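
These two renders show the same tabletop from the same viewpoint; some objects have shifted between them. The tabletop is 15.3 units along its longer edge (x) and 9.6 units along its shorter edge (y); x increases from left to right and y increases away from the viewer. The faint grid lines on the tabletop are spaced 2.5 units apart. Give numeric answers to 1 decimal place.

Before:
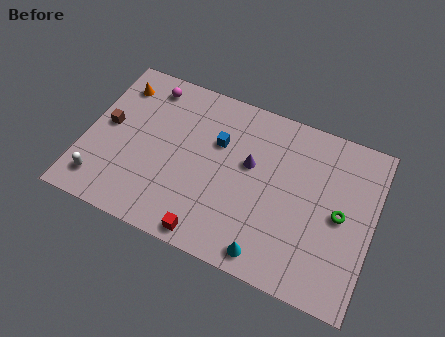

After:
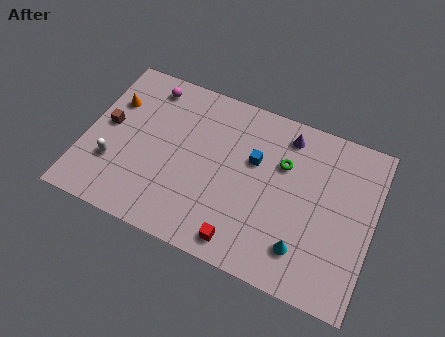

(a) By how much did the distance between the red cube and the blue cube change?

-0.6

They were about 5.4 units apart before and 4.8 after — 0.6 units closer together.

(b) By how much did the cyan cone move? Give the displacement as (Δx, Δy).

(1.7, 1.0)

From the two frames, the cyan cone sits at roughly (10.2, 1.1) before and (11.9, 2.1) after.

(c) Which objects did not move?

the magenta sphere and the brown cube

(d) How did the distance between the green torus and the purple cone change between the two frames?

-3.3

The distance was about 5.0 in the first image and 1.7 in the second, so they moved 3.3 units closer together.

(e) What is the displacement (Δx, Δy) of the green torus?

(-3.2, 1.7)

The green torus started near (13.6, 4.7) and ended near (10.4, 6.4).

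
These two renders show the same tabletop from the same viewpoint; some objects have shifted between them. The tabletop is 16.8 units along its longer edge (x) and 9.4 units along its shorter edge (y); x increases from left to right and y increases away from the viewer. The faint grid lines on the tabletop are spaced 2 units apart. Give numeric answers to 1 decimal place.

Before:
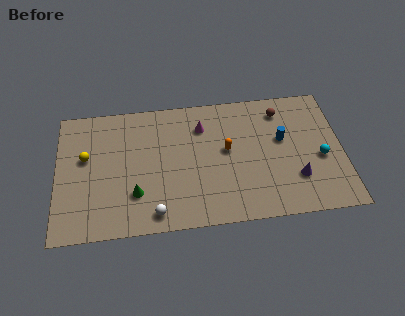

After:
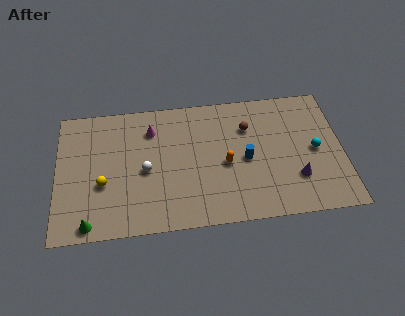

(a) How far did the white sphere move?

3.1

The white sphere was near (5.7, 1.2) before and (5.2, 4.3) after, so it travelled √(0.5² + 3.1²) ≈ 3.1 units.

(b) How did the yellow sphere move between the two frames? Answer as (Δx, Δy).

(1.0, -2.0)

The yellow sphere was at about (1.7, 5.6) and moved to about (2.7, 3.6).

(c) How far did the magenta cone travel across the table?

3.0

From (8.6, 7.1) to (5.6, 7.2), the magenta cone covered √(3.0² + 0.1²) ≈ 3.0 units.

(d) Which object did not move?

the purple cone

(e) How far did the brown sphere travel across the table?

2.2

The brown sphere was near (13.3, 7.7) before and (11.3, 6.7) after, so it travelled √(2.0² + 1.0²) ≈ 2.2 units.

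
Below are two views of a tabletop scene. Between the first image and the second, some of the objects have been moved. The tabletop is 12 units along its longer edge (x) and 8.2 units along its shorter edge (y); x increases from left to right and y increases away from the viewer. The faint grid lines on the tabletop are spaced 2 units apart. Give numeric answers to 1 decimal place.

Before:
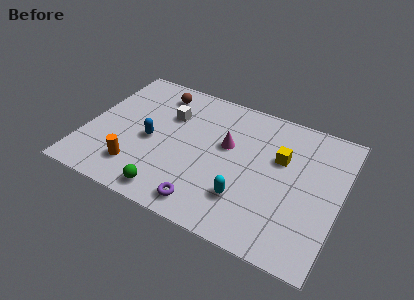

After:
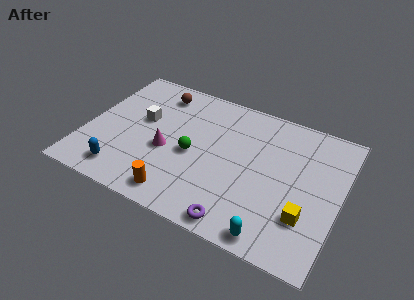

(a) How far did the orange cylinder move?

2.2

The orange cylinder was near (2.7, 1.8) before and (4.8, 1.1) after, so it travelled √(2.1² + 0.7²) ≈ 2.2 units.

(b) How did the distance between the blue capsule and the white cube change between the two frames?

+1.5

Before: roughly 2.0 units apart; after: 3.5. That's 1.5 units further apart.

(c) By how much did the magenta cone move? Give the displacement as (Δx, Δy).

(-2.7, -1.5)

The magenta cone started near (6.6, 4.9) and ended near (3.9, 3.4).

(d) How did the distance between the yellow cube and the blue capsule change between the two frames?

+2.4

Before: roughly 6.2 units apart; after: 8.6. That's 2.4 units further apart.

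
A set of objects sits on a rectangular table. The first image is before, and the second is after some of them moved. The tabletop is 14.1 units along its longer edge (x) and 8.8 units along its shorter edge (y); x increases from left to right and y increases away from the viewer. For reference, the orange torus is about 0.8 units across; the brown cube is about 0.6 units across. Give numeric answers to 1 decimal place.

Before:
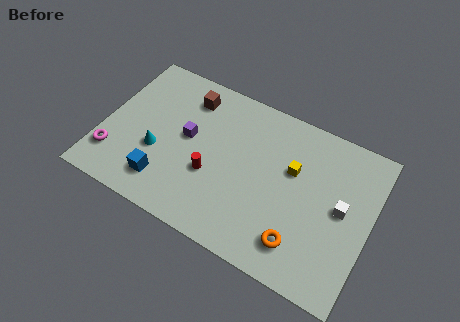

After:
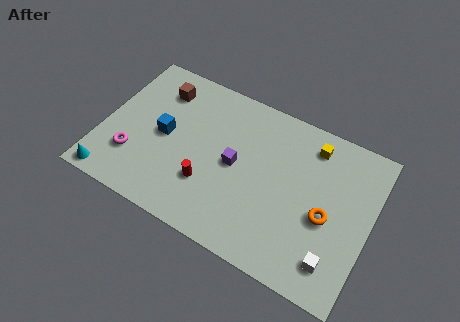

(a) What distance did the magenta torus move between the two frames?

1.1

The magenta torus was near (0.8, 2.1) before and (1.8, 2.5) after, so it travelled √(1.0² + 0.4²) ≈ 1.1 units.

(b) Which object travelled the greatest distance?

the cyan cone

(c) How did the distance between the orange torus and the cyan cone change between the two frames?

+3.5

Before: roughly 7.9 units apart; after: 11.4. That's 3.5 units further apart.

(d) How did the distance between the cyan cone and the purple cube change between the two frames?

+5.0

The distance was about 2.1 in the first image and 7.1 in the second, so they moved 5.0 units further apart.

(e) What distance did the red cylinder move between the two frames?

0.6

The red cylinder moved from about (5.9, 3.3) to (5.8, 2.7), a distance of √(0.1² + 0.6²) ≈ 0.6.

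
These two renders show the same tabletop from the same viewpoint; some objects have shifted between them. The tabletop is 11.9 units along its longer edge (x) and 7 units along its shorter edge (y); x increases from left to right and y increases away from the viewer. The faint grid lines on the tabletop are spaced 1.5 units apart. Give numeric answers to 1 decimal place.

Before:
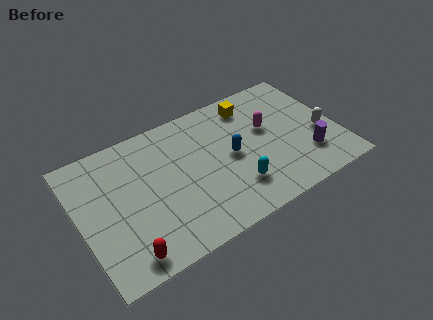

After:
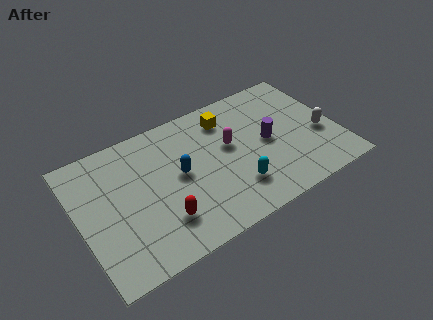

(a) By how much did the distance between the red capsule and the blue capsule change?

-3.7

Before: roughly 5.9 units apart; after: 2.2. That's 3.7 units closer together.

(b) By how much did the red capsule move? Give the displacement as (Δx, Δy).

(1.8, 0.9)

The red capsule was at about (1.7, 0.9) and moved to about (3.5, 1.8).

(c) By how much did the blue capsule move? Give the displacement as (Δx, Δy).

(-2.4, 0.2)

The blue capsule started near (7.0, 3.5) and ended near (4.6, 3.7).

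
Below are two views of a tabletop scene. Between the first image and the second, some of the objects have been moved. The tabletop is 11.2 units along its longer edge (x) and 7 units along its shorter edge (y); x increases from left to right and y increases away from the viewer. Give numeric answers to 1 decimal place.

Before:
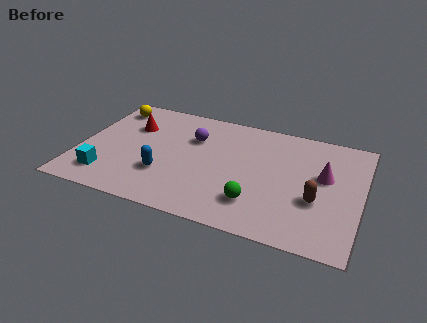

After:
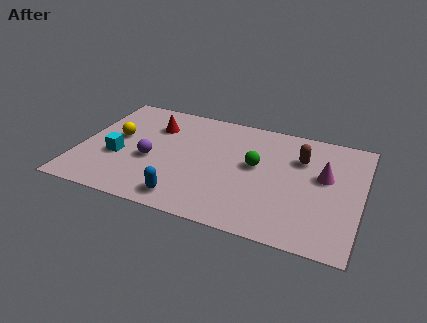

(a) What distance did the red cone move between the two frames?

0.9

The red cone was near (1.9, 4.8) before and (2.8, 5.1) after, so it travelled √(0.9² + 0.3²) ≈ 0.9 units.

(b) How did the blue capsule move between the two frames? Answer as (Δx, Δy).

(1.0, -1.2)

From the two frames, the blue capsule sits at roughly (3.5, 2.2) before and (4.5, 1.0) after.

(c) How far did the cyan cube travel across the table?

1.3

The cyan cube moved from about (1.3, 1.4) to (1.6, 2.7), a distance of √(0.3² + 1.3²) ≈ 1.3.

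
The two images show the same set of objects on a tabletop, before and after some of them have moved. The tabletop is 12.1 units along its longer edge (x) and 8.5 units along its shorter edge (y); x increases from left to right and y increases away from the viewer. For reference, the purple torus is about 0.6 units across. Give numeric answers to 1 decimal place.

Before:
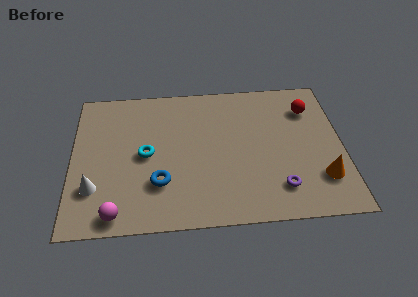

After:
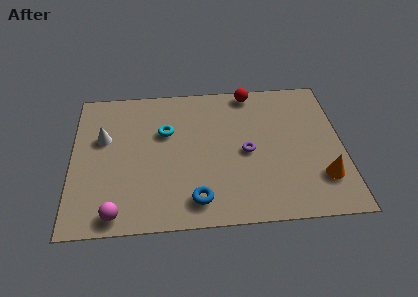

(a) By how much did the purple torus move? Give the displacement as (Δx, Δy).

(-1.4, 2.2)

The purple torus started near (9.2, 1.8) and ended near (7.8, 4.0).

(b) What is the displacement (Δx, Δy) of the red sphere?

(-2.6, 1.3)

The red sphere was at about (10.7, 6.4) and moved to about (8.1, 7.7).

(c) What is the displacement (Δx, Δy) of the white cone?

(0.4, 2.9)

The white cone started near (1.0, 2.4) and ended near (1.4, 5.3).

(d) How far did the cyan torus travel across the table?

1.6

The cyan torus was near (3.3, 4.2) before and (4.2, 5.5) after, so it travelled √(0.9² + 1.3²) ≈ 1.6 units.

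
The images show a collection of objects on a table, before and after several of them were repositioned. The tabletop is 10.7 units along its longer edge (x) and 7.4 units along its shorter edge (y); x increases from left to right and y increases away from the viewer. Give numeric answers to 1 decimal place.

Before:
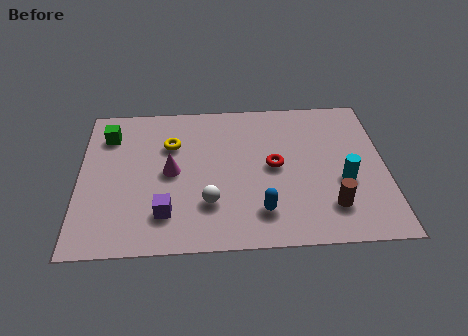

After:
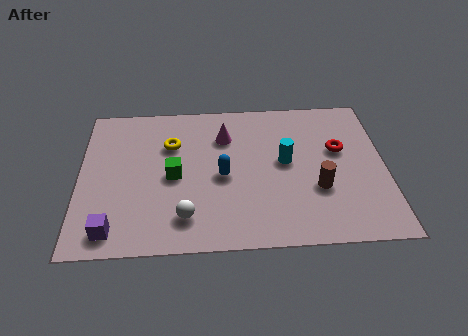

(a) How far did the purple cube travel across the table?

1.9

The purple cube moved from about (3.0, 1.7) to (1.2, 1.0), a distance of √(1.8² + 0.7²) ≈ 1.9.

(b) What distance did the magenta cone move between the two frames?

2.5

The magenta cone moved from about (3.2, 3.7) to (5.1, 5.4), a distance of √(1.9² + 1.7²) ≈ 2.5.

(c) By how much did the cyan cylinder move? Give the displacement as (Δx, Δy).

(-2.0, 1.1)

The cyan cylinder was at about (9.2, 2.9) and moved to about (7.2, 4.0).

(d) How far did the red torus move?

2.4

The red torus moved from about (6.8, 3.8) to (9.1, 4.5), a distance of √(2.3² + 0.7²) ≈ 2.4.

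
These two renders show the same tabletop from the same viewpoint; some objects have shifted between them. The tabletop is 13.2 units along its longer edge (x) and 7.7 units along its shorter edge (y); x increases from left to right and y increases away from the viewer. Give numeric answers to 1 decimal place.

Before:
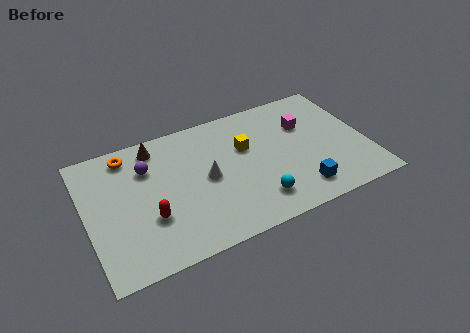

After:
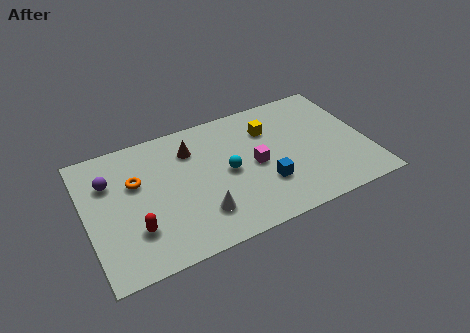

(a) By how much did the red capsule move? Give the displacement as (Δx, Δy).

(-0.7, -0.4)

The red capsule started near (2.8, 2.6) and ended near (2.1, 2.2).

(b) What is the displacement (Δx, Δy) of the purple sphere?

(-1.8, -0.1)

The purple sphere was at about (3.0, 5.5) and moved to about (1.2, 5.4).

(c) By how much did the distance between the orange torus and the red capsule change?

-1.3

The distance was about 4.0 in the first image and 2.7 in the second, so they moved 1.3 units closer together.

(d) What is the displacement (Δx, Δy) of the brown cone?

(1.6, -0.8)

The brown cone was at about (3.5, 6.6) and moved to about (5.1, 5.8).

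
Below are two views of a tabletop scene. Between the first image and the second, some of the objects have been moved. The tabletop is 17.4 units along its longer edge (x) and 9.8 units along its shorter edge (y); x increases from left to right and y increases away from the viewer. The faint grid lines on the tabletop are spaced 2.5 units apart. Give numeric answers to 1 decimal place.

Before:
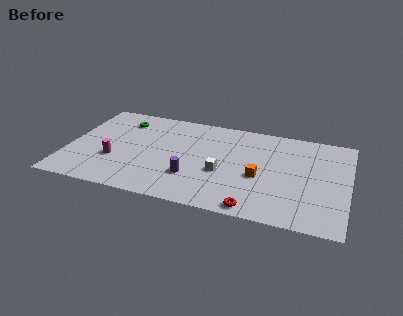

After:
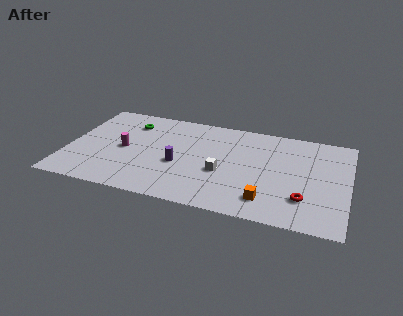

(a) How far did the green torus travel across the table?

0.5

The green torus moved from about (3.1, 7.8) to (3.6, 7.6), a distance of √(0.5² + 0.2²) ≈ 0.5.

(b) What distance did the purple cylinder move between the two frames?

1.4

From (7.9, 2.9) to (7.0, 4.0), the purple cylinder covered √(0.9² + 1.1²) ≈ 1.4 units.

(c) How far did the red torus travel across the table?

3.4

The red torus was near (11.9, 0.9) before and (14.8, 2.6) after, so it travelled √(2.9² + 1.7²) ≈ 3.4 units.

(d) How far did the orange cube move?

2.3

The orange cube moved from about (12.0, 4.1) to (12.6, 1.9), a distance of √(0.6² + 2.2²) ≈ 2.3.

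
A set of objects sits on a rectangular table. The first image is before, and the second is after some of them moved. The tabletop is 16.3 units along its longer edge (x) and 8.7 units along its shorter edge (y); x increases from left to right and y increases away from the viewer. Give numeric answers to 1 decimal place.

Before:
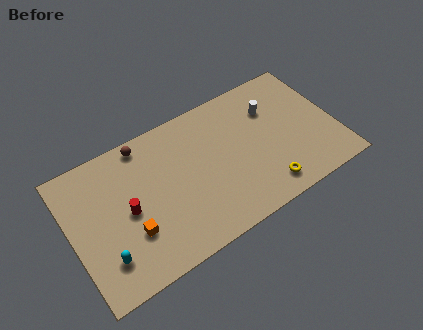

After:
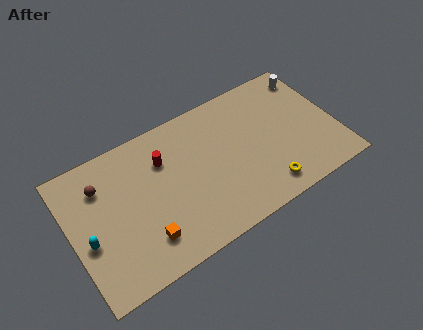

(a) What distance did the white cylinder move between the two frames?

2.9

The white cylinder was near (12.7, 6.2) before and (15.4, 7.3) after, so it travelled √(2.7² + 1.1²) ≈ 2.9 units.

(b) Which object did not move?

the yellow torus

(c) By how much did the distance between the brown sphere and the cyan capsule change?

-3.4

They were about 6.5 units apart before and 3.1 after — 3.4 units closer together.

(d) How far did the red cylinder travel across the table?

3.2

The red cylinder was near (3.4, 4.2) before and (5.9, 6.2) after, so it travelled √(2.5² + 2.0²) ≈ 3.2 units.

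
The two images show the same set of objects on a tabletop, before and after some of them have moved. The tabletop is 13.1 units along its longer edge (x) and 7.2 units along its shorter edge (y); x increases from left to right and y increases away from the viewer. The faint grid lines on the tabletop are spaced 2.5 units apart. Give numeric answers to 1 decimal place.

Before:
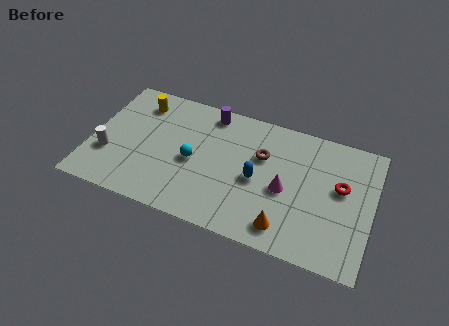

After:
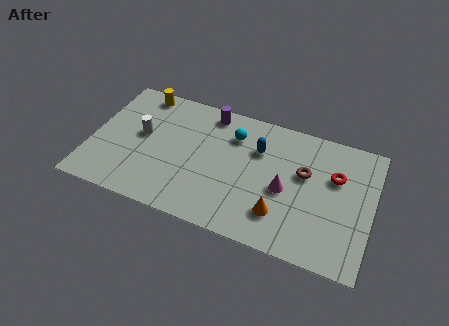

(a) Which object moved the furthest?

the cyan sphere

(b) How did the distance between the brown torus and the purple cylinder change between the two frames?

+1.9

The distance was about 3.1 in the first image and 5.0 in the second, so they moved 1.9 units further apart.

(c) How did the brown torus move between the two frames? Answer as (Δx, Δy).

(2.0, -0.3)

The brown torus started near (7.9, 4.7) and ended near (9.9, 4.4).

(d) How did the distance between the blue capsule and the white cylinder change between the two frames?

-1.5

Before: roughly 7.0 units apart; after: 5.5. That's 1.5 units closer together.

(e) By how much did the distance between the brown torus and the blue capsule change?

+0.9

They were about 1.4 units apart before and 2.3 after — 0.9 units further apart.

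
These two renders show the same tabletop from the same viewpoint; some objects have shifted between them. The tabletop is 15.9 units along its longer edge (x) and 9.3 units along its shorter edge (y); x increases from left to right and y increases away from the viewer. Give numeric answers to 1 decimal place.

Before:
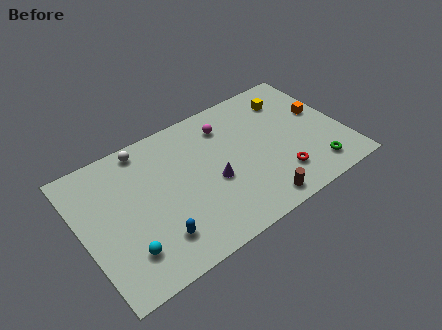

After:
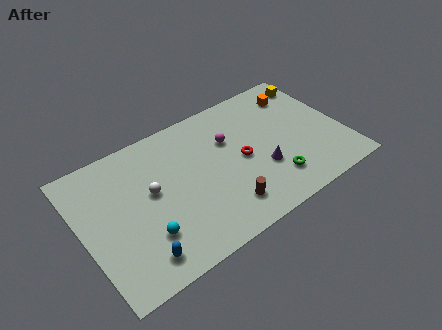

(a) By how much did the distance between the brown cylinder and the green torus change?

-0.6

The distance was about 3.7 in the first image and 3.1 in the second, so they moved 0.6 units closer together.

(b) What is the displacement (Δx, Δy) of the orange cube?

(-1.0, 2.0)

The orange cube started near (14.8, 5.4) and ended near (13.8, 7.4).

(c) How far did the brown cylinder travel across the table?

2.1

The brown cylinder moved from about (10.0, 1.1) to (8.1, 1.9), a distance of √(1.9² + 0.8²) ≈ 2.1.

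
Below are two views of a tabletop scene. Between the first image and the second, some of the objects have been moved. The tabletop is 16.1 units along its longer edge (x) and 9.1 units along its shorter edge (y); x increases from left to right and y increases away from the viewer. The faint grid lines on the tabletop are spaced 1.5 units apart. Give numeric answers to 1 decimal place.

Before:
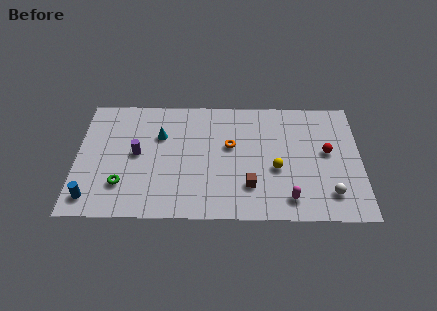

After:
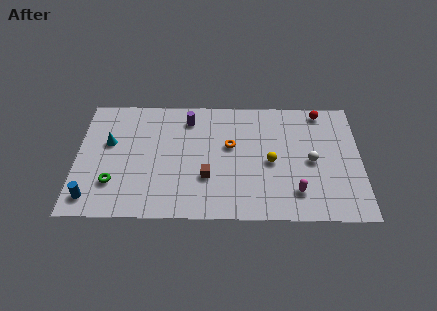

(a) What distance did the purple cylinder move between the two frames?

4.0

The purple cylinder was near (3.4, 4.7) before and (6.3, 7.4) after, so it travelled √(2.9² + 2.7²) ≈ 4.0 units.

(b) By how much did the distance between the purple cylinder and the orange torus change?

-2.2

Before: roughly 5.3 units apart; after: 3.1. That's 2.2 units closer together.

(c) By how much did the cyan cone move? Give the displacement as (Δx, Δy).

(-2.9, -0.6)

From the two frames, the cyan cone sits at roughly (4.7, 6.1) before and (1.8, 5.5) after.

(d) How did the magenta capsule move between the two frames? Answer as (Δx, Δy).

(0.4, 0.5)

From the two frames, the magenta capsule sits at roughly (12.0, 1.5) before and (12.4, 2.0) after.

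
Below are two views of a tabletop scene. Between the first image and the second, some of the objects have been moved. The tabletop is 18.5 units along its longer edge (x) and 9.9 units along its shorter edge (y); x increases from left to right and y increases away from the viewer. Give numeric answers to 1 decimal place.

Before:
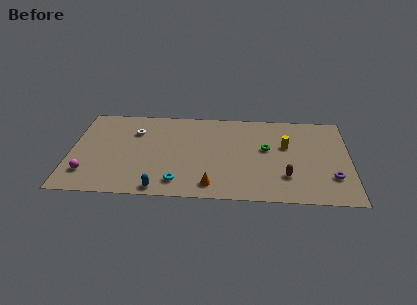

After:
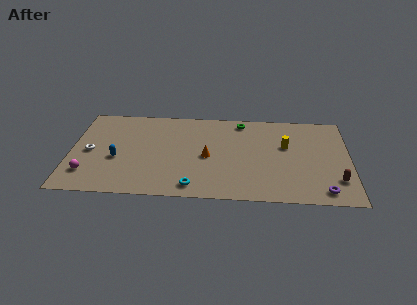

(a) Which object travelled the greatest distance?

the blue capsule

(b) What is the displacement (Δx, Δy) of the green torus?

(-1.7, 3.0)

From the two frames, the green torus sits at roughly (13.0, 5.7) before and (11.3, 8.7) after.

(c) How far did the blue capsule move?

4.2

The blue capsule moved from about (6.0, 0.9) to (3.1, 4.0), a distance of √(2.9² + 3.1²) ≈ 4.2.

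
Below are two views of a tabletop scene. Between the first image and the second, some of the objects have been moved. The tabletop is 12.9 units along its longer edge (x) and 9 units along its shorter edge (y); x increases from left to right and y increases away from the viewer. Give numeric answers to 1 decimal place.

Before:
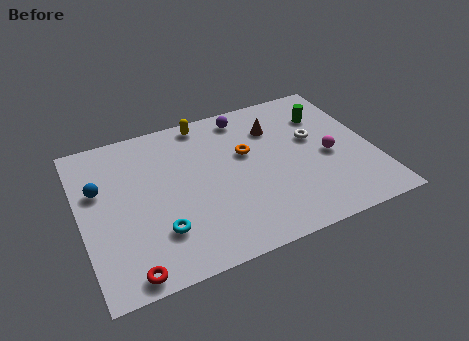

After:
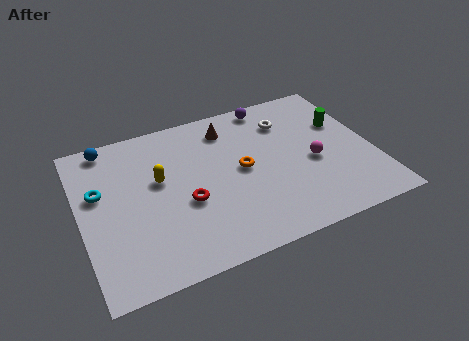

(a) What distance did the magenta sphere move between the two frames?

0.7

The magenta sphere moved from about (10.9, 4.0) to (10.2, 3.9), a distance of √(0.7² + 0.1²) ≈ 0.7.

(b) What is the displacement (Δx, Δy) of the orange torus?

(-0.3, -0.9)

The orange torus started near (7.4, 5.5) and ended near (7.1, 4.6).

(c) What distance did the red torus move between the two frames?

4.0

The red torus moved from about (1.7, 0.8) to (4.5, 3.6), a distance of √(2.8² + 2.8²) ≈ 4.0.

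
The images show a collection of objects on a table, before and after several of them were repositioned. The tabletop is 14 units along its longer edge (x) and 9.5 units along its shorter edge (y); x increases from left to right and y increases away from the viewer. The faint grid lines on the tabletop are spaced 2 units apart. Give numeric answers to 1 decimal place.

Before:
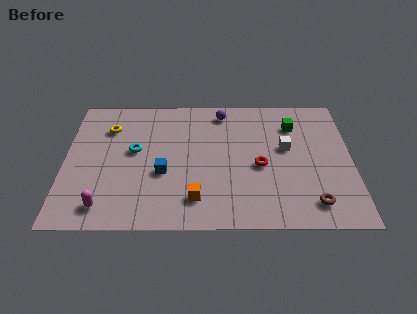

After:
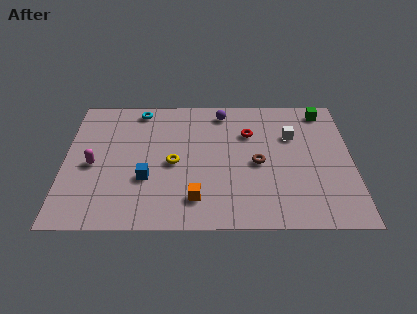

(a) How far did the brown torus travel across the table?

3.8

The brown torus moved from about (12.0, 1.6) to (9.4, 4.4), a distance of √(2.6² + 2.8²) ≈ 3.8.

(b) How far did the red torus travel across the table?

2.5

From (9.5, 4.2) to (9.0, 6.6), the red torus covered √(0.5² + 2.4²) ≈ 2.5 units.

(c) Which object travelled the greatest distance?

the yellow torus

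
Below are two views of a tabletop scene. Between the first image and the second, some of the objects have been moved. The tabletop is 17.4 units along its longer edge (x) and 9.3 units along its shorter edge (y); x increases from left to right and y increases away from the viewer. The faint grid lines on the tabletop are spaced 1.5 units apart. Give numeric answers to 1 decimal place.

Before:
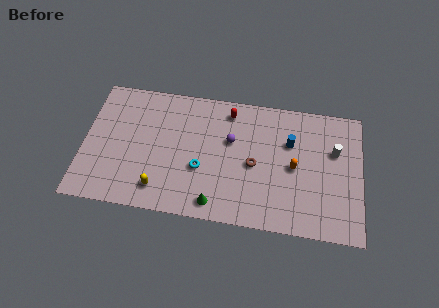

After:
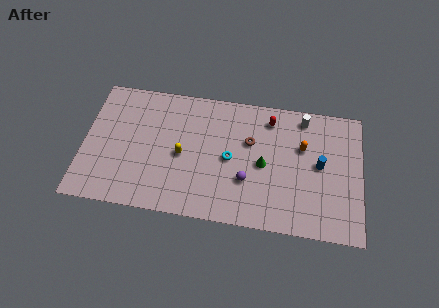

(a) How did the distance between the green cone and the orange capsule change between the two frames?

-2.9

The distance was about 5.8 in the first image and 2.9 in the second, so they moved 2.9 units closer together.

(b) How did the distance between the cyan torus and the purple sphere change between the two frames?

-1.1

Before: roughly 2.9 units apart; after: 1.8. That's 1.1 units closer together.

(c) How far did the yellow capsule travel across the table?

2.9

The yellow capsule was near (4.9, 1.7) before and (6.2, 4.3) after, so it travelled √(1.3² + 2.6²) ≈ 2.9 units.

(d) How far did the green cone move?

4.3

From (8.4, 1.2) to (11.3, 4.4), the green cone covered √(2.9² + 3.2²) ≈ 4.3 units.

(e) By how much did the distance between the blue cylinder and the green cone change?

-3.2

Before: roughly 6.7 units apart; after: 3.5. That's 3.2 units closer together.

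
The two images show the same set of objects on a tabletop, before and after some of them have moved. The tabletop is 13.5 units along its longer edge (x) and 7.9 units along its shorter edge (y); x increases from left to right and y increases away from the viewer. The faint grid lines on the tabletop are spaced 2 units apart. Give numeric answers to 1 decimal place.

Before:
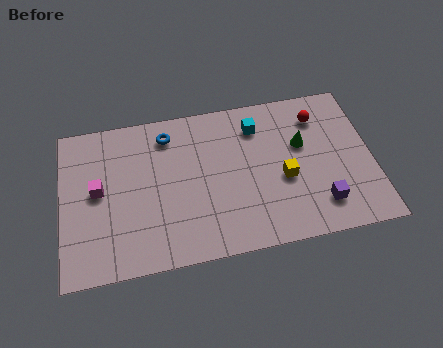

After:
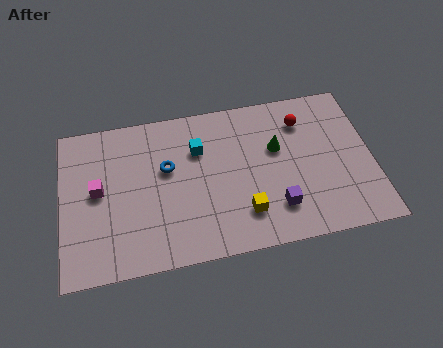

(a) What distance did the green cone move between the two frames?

1.1

The green cone was near (10.5, 4.9) before and (9.4, 4.9) after, so it travelled √(1.1² + 0.0²) ≈ 1.1 units.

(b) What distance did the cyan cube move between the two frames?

2.7

The cyan cube was near (8.6, 6.2) before and (6.0, 5.5) after, so it travelled √(2.6² + 0.7²) ≈ 2.7 units.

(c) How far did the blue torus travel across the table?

1.7

From (4.7, 6.5) to (4.6, 4.8), the blue torus covered √(0.1² + 1.7²) ≈ 1.7 units.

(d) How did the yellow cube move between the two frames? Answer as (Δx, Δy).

(-1.8, -1.4)

From the two frames, the yellow cube sits at roughly (9.6, 3.3) before and (7.8, 1.9) after.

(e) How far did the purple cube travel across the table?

1.9

The purple cube moved from about (11.1, 1.7) to (9.2, 1.9), a distance of √(1.9² + 0.2²) ≈ 1.9.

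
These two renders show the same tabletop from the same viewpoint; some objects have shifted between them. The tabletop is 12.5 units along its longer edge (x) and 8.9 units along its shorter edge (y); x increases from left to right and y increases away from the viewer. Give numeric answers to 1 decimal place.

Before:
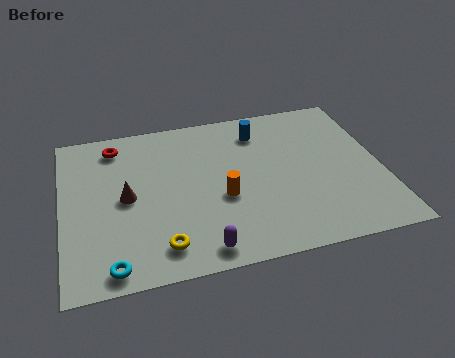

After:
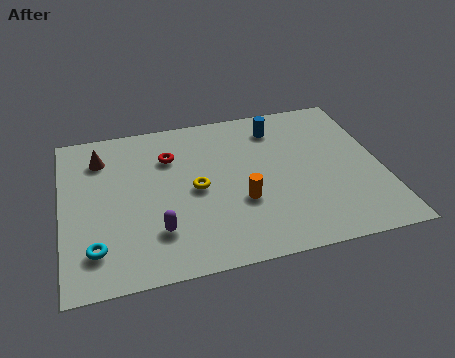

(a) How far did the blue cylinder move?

0.7

The blue cylinder moved from about (7.9, 7.1) to (8.6, 7.2), a distance of √(0.7² + 0.1²) ≈ 0.7.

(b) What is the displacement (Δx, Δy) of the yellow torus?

(1.5, 2.8)

From the two frames, the yellow torus sits at roughly (3.7, 1.5) before and (5.2, 4.3) after.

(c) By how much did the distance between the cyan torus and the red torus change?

-1.1

Before: roughly 6.6 units apart; after: 5.5. That's 1.1 units closer together.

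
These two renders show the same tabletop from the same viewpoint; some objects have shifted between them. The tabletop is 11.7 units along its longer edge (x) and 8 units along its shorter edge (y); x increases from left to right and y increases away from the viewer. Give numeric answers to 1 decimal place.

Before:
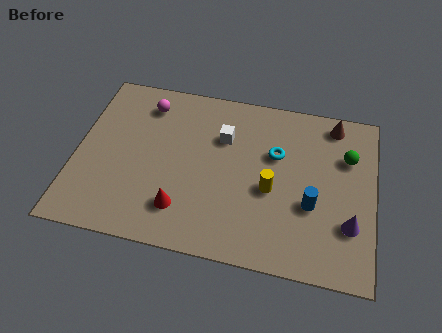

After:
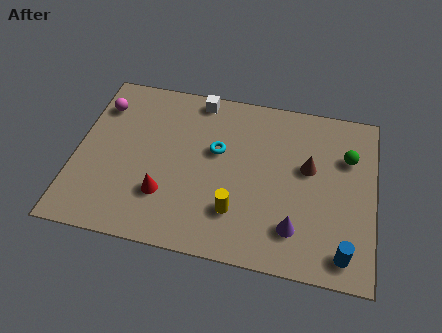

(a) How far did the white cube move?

2.0

From (5.7, 5.5) to (4.6, 7.2), the white cube covered √(1.1² + 1.7²) ≈ 2.0 units.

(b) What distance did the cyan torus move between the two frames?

2.3

The cyan torus was near (7.8, 5.1) before and (5.5, 4.8) after, so it travelled √(2.3² + 0.3²) ≈ 2.3 units.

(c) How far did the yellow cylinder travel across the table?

1.8

The yellow cylinder moved from about (7.7, 3.4) to (6.4, 2.1), a distance of √(1.3² + 1.3²) ≈ 1.8.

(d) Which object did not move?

the green sphere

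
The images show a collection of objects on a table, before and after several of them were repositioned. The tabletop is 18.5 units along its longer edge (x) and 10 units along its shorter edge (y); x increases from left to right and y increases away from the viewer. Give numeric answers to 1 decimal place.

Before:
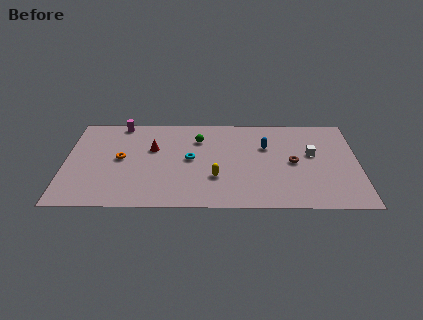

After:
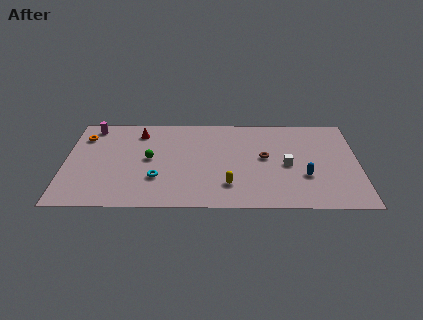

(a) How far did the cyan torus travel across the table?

3.0

The cyan torus moved from about (7.9, 5.2) to (5.8, 3.1), a distance of √(2.1² + 2.1²) ≈ 3.0.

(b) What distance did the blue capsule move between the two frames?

4.0

From (12.7, 6.6) to (15.1, 3.4), the blue capsule covered √(2.4² + 3.2²) ≈ 4.0 units.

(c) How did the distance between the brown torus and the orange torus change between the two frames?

+0.8

The distance was about 10.9 in the first image and 11.7 in the second, so they moved 0.8 units further apart.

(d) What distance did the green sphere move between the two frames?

3.8

The green sphere moved from about (8.4, 7.4) to (5.3, 5.2), a distance of √(3.1² + 2.2²) ≈ 3.8.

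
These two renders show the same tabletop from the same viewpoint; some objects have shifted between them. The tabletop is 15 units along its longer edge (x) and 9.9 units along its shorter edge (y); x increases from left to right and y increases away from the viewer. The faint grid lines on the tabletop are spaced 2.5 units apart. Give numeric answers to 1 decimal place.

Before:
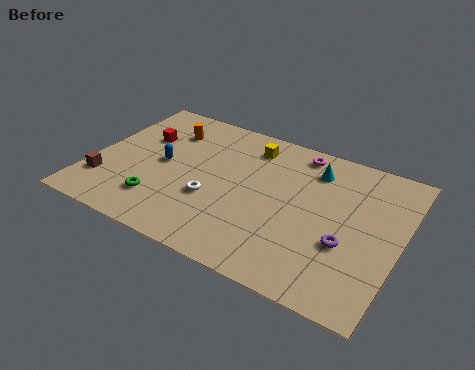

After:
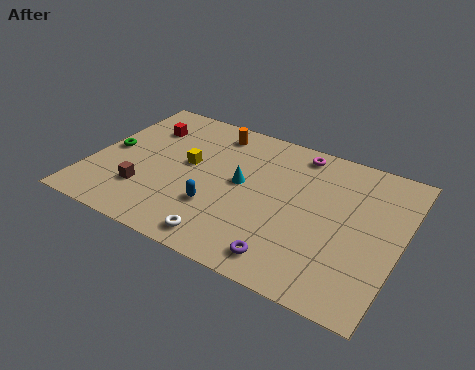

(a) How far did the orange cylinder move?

2.4

From (3.2, 7.5) to (5.4, 8.4), the orange cylinder covered √(2.2² + 0.9²) ≈ 2.4 units.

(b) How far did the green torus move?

3.9

From (3.7, 2.3) to (0.8, 4.9), the green torus covered √(2.9² + 2.6²) ≈ 3.9 units.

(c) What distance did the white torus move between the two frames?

2.6

The white torus was near (6.1, 3.6) before and (7.1, 1.2) after, so it travelled √(1.0² + 2.4²) ≈ 2.6 units.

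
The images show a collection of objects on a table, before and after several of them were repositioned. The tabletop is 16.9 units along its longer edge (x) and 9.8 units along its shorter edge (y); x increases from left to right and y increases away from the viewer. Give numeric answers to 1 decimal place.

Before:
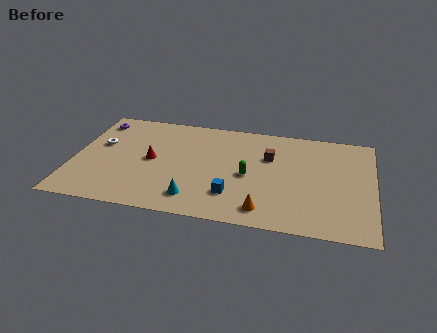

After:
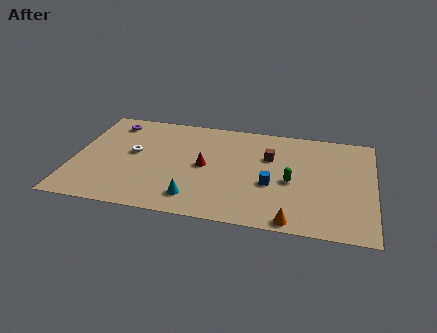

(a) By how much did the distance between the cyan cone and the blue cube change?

+2.5

The distance was about 2.2 in the first image and 4.7 in the second, so they moved 2.5 units further apart.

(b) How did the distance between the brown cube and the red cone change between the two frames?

-2.9

The distance was about 6.8 in the first image and 3.9 in the second, so they moved 2.9 units closer together.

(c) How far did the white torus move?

2.0

The white torus was near (1.4, 5.9) before and (3.3, 5.4) after, so it travelled √(1.9² + 0.5²) ≈ 2.0 units.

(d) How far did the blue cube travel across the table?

2.5

From (9.1, 2.5) to (11.2, 3.9), the blue cube covered √(2.1² + 1.4²) ≈ 2.5 units.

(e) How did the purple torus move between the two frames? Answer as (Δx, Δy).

(0.9, 0.0)

From the two frames, the purple torus sits at roughly (1.0, 8.2) before and (1.9, 8.2) after.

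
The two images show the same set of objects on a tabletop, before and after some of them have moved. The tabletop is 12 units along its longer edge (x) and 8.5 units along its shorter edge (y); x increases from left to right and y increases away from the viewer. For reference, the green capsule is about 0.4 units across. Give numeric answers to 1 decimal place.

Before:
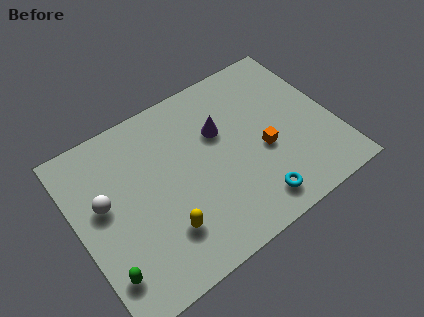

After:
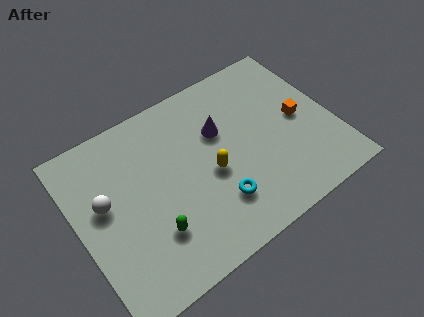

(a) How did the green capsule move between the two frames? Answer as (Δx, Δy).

(2.3, 0.6)

The green capsule was at about (0.8, 1.8) and moved to about (3.1, 2.4).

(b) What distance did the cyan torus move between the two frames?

1.8

The cyan torus was near (7.7, 1.3) before and (6.1, 2.2) after, so it travelled √(1.6² + 0.9²) ≈ 1.8 units.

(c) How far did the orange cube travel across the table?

2.0

The orange cube moved from about (8.6, 3.5) to (10.5, 4.2), a distance of √(1.9² + 0.7²) ≈ 2.0.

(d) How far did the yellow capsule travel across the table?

2.9

From (3.6, 2.2) to (6.1, 3.7), the yellow capsule covered √(2.5² + 1.5²) ≈ 2.9 units.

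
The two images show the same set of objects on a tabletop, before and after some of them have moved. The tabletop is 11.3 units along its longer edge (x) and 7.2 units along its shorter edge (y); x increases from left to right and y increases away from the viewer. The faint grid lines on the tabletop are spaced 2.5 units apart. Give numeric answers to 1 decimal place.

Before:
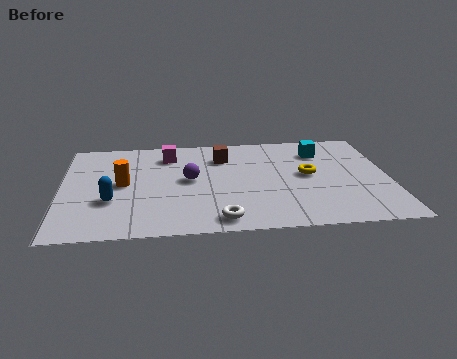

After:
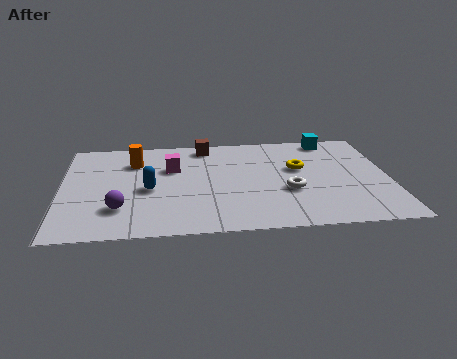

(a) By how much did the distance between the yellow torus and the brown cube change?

+0.5

Before: roughly 3.3 units apart; after: 3.8. That's 0.5 units further apart.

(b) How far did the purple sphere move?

3.1

The purple sphere was near (4.4, 3.8) before and (2.0, 1.9) after, so it travelled √(2.4² + 1.9²) ≈ 3.1 units.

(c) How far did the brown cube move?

1.1

From (5.6, 5.4) to (5.0, 6.3), the brown cube covered √(0.6² + 0.9²) ≈ 1.1 units.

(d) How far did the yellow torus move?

0.6

From (8.5, 3.8) to (8.2, 4.3), the yellow torus covered √(0.3² + 0.5²) ≈ 0.6 units.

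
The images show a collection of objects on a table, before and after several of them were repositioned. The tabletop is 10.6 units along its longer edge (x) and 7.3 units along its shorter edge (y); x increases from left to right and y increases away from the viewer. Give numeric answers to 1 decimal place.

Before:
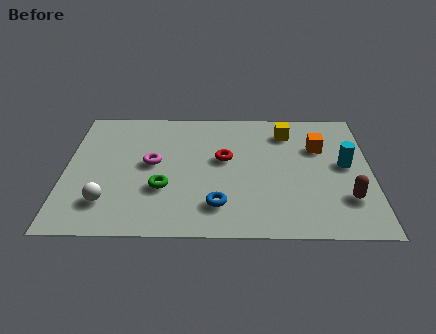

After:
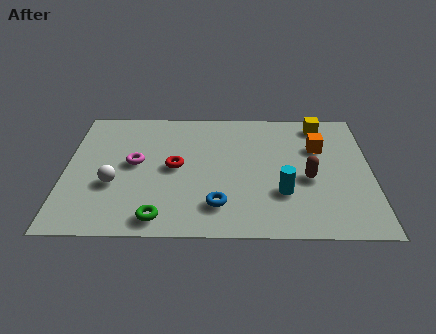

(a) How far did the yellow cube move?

1.3

From (7.7, 5.8) to (8.9, 6.3), the yellow cube covered √(1.2² + 0.5²) ≈ 1.3 units.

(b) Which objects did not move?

the blue torus and the orange cube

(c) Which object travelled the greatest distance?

the cyan cylinder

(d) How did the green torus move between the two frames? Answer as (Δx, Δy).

(-0.1, -1.6)

The green torus was at about (3.4, 2.5) and moved to about (3.3, 0.9).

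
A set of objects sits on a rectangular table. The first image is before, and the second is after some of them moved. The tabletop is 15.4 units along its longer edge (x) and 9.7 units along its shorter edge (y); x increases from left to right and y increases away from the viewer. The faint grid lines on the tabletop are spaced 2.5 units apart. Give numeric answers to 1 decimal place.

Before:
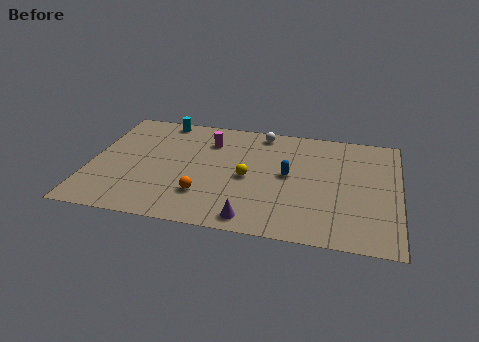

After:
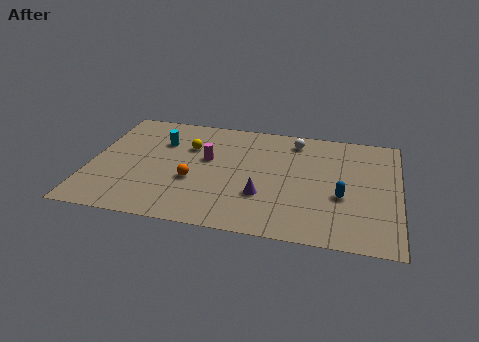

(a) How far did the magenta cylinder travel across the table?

1.6

The magenta cylinder was near (5.8, 7.3) before and (5.8, 5.7) after, so it travelled √(0.0² + 1.6²) ≈ 1.6 units.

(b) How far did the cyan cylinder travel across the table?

2.0

From (3.3, 8.8) to (3.4, 6.8), the cyan cylinder covered √(0.1² + 2.0²) ≈ 2.0 units.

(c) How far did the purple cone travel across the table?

2.0

The purple cone was near (8.3, 1.1) before and (8.7, 3.1) after, so it travelled √(0.4² + 2.0²) ≈ 2.0 units.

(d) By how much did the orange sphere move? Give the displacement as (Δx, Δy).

(-0.6, 1.1)

The orange sphere started near (5.8, 2.6) and ended near (5.2, 3.7).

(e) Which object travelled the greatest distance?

the yellow sphere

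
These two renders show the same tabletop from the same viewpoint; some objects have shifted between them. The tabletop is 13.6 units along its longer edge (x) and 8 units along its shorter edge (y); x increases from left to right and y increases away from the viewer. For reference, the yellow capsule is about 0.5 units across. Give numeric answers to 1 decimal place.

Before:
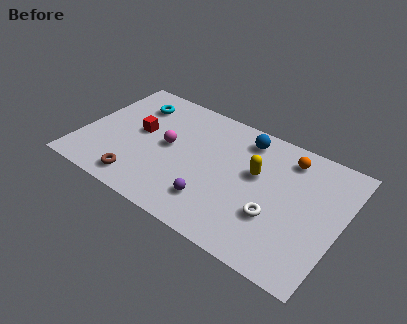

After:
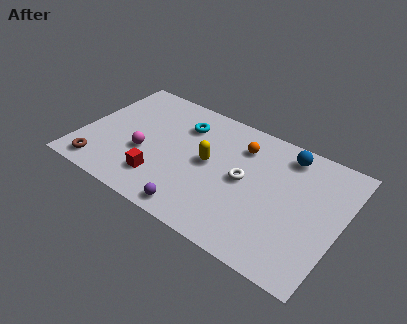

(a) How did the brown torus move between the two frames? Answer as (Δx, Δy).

(-2.1, -0.1)

The brown torus started near (3.5, 1.2) and ended near (1.4, 1.1).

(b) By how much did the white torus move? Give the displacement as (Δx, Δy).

(-1.8, 1.4)

The white torus was at about (10.4, 2.7) and moved to about (8.6, 4.1).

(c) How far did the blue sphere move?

2.2

From (8.2, 6.7) to (10.4, 6.8), the blue sphere covered √(2.2² + 0.1²) ≈ 2.2 units.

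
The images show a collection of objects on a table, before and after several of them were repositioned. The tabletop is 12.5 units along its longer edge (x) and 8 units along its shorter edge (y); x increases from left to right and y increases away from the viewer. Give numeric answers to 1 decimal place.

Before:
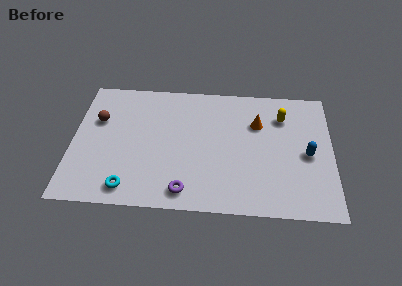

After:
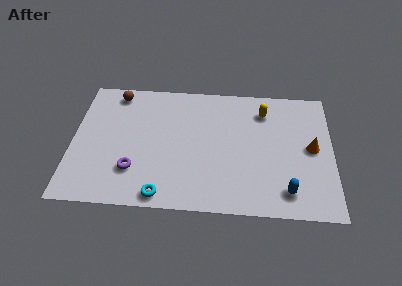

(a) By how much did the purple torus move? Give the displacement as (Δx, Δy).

(-2.5, 1.1)

The purple torus started near (5.5, 1.1) and ended near (3.0, 2.2).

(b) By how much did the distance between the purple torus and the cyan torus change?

-0.7

They were about 2.7 units apart before and 2.0 after — 0.7 units closer together.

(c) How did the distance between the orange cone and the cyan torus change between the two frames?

+0.3

They were about 7.5 units apart before and 7.8 after — 0.3 units further apart.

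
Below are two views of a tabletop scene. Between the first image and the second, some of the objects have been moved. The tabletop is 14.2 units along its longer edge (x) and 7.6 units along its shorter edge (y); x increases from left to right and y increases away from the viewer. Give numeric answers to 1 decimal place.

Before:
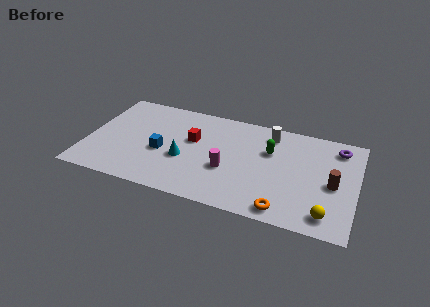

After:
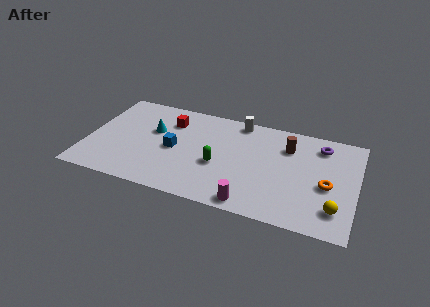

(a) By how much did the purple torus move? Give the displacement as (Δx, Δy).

(-0.9, -0.1)

The purple torus was at about (13.1, 6.3) and moved to about (12.2, 6.2).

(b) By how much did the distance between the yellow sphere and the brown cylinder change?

+2.4

They were about 2.3 units apart before and 4.7 after — 2.4 units further apart.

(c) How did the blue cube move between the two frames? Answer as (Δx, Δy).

(0.6, 0.4)

The blue cube started near (4.0, 3.2) and ended near (4.6, 3.6).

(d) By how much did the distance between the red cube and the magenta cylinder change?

+4.2

Before: roughly 2.6 units apart; after: 6.8. That's 4.2 units further apart.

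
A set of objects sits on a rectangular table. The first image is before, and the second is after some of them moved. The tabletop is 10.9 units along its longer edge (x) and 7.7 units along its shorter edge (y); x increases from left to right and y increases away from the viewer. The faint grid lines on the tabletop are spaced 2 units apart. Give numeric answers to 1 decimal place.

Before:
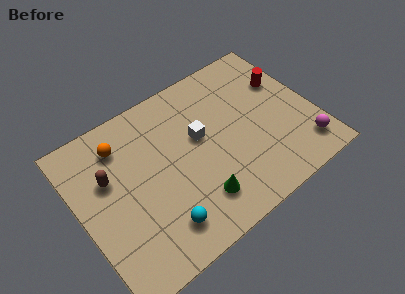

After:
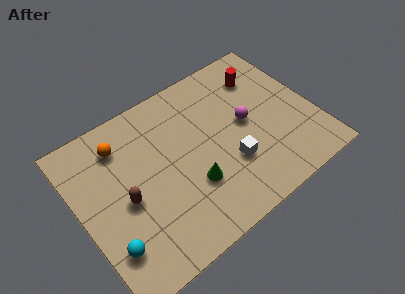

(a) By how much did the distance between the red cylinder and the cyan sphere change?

+1.4

They were about 7.6 units apart before and 9.0 after — 1.4 units further apart.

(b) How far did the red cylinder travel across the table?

1.2

The red cylinder was near (9.9, 5.1) before and (9.0, 5.9) after, so it travelled √(0.9² + 0.8²) ≈ 1.2 units.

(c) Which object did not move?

the orange sphere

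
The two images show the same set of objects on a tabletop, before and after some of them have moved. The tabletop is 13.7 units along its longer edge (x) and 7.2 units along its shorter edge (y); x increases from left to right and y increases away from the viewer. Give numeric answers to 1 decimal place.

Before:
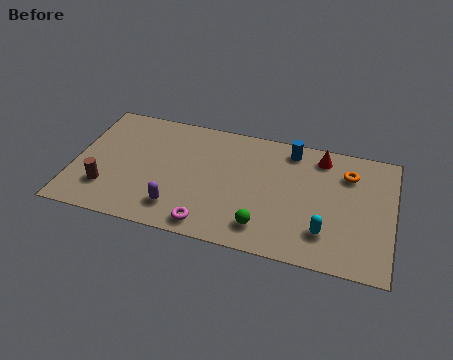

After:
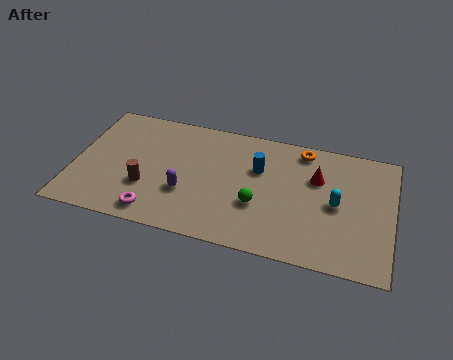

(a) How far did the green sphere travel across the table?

1.2

From (8.3, 1.4) to (8.0, 2.6), the green sphere covered √(0.3² + 1.2²) ≈ 1.2 units.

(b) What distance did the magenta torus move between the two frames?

2.3

The magenta torus moved from about (6.0, 0.9) to (3.7, 1.0), a distance of √(2.3² + 0.1²) ≈ 2.3.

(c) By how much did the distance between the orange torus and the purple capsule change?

-2.0

The distance was about 8.1 in the first image and 6.1 in the second, so they moved 2.0 units closer together.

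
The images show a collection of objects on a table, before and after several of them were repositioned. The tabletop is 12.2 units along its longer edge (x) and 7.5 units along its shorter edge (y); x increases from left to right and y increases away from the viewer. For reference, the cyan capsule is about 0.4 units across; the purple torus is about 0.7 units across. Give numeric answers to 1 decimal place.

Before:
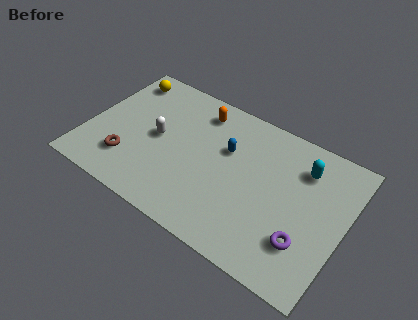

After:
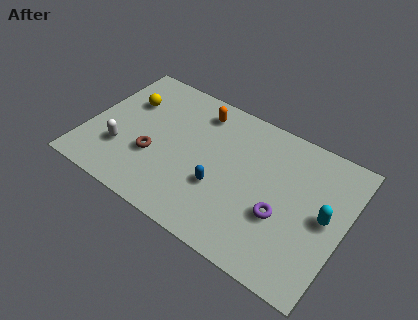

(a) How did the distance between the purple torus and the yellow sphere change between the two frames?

-2.3

Before: roughly 10.4 units apart; after: 8.1. That's 2.3 units closer together.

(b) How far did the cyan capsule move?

2.3

The cyan capsule moved from about (10.0, 5.7) to (11.3, 3.8), a distance of √(1.3² + 1.9²) ≈ 2.3.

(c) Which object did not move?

the orange capsule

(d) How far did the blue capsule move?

2.1

From (6.5, 4.8) to (6.5, 2.7), the blue capsule covered √(0.0² + 2.1²) ≈ 2.1 units.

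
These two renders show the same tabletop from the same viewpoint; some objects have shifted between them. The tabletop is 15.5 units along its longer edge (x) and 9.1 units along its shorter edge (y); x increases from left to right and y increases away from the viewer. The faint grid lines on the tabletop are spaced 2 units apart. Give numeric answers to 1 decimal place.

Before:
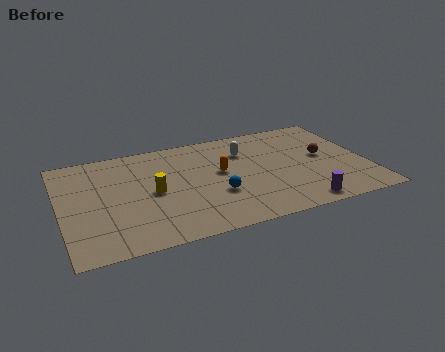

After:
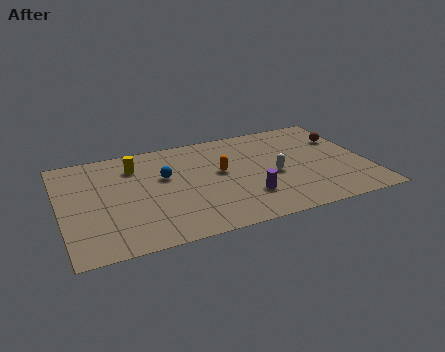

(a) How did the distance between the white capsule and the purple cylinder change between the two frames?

-3.9

The distance was about 6.0 in the first image and 2.1 in the second, so they moved 3.9 units closer together.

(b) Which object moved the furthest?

the blue sphere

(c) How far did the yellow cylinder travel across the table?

2.7

The yellow cylinder moved from about (4.6, 4.4) to (3.9, 7.0), a distance of √(0.7² + 2.6²) ≈ 2.7.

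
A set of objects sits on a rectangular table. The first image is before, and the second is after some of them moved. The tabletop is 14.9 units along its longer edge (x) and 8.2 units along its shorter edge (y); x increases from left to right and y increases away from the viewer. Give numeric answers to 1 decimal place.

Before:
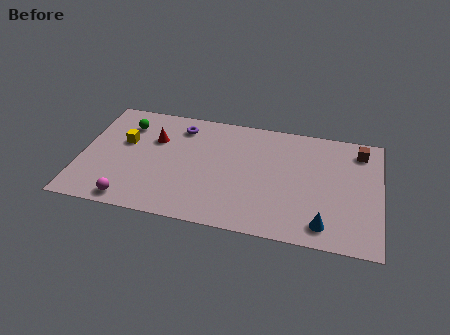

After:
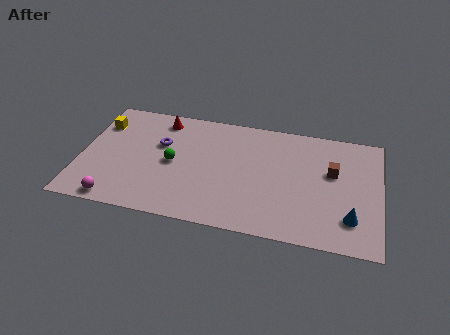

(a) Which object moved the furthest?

the green sphere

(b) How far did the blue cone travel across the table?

1.5

The blue cone was near (12.2, 1.3) before and (13.5, 2.0) after, so it travelled √(1.3² + 0.7²) ≈ 1.5 units.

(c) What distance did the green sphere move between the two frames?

3.4

The green sphere was near (2.1, 6.3) before and (4.6, 4.0) after, so it travelled √(2.5² + 2.3²) ≈ 3.4 units.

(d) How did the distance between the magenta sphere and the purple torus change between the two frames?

-1.4

The distance was about 6.2 in the first image and 4.8 in the second, so they moved 1.4 units closer together.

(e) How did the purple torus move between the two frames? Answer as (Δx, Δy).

(-0.9, -1.5)

The purple torus started near (4.8, 6.7) and ended near (3.9, 5.2).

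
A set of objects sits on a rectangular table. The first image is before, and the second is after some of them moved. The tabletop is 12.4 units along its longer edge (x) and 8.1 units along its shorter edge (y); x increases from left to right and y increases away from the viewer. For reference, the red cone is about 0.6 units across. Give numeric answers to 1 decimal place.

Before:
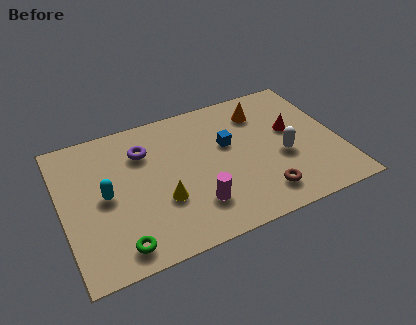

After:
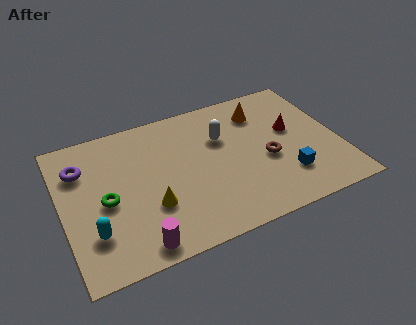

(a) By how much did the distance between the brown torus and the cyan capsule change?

+0.8

They were about 7.2 units apart before and 8.0 after — 0.8 units further apart.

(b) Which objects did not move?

the red cone and the orange cone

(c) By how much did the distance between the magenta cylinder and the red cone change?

+2.9

They were about 5.4 units apart before and 8.3 after — 2.9 units further apart.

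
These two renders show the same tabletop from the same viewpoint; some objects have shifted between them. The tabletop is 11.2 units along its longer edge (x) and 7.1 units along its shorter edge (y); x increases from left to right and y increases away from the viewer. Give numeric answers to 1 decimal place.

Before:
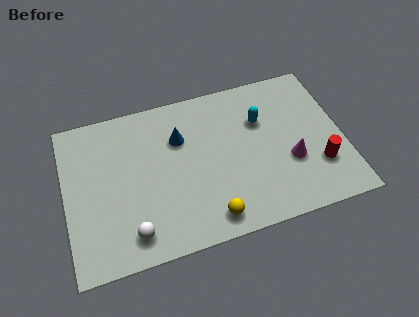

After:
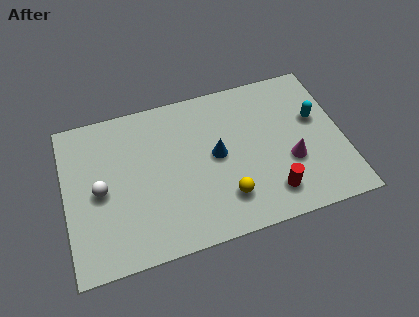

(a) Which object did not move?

the magenta cone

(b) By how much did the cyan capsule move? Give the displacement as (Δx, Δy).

(2.2, -0.5)

The cyan capsule started near (8.0, 4.8) and ended near (10.2, 4.3).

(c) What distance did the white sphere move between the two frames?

2.5

The white sphere moved from about (2.5, 1.2) to (1.4, 3.4), a distance of √(1.1² + 2.2²) ≈ 2.5.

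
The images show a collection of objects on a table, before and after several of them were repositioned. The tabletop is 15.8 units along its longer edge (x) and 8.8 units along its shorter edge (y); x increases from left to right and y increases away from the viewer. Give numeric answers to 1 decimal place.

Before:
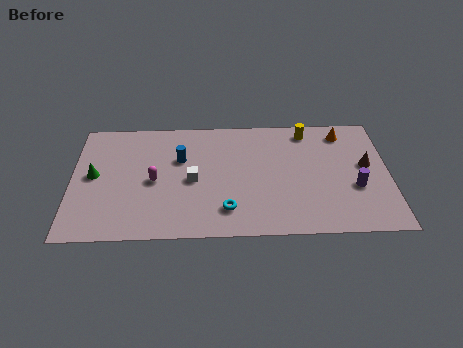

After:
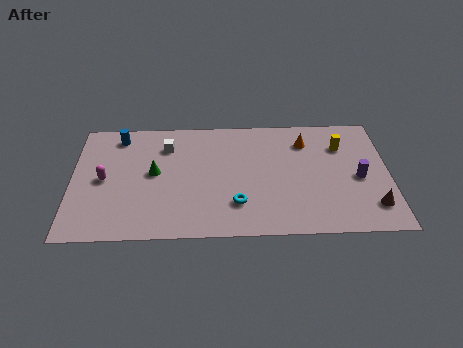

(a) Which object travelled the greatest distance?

the blue cylinder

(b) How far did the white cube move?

2.9

The white cube was near (6.0, 4.1) before and (4.7, 6.7) after, so it travelled √(1.3² + 2.6²) ≈ 2.9 units.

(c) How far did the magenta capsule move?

2.5

The magenta capsule was near (4.1, 4.1) before and (1.6, 4.3) after, so it travelled √(2.5² + 0.2²) ≈ 2.5 units.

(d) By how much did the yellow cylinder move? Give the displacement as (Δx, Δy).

(1.7, -1.2)

The yellow cylinder started near (11.8, 7.6) and ended near (13.5, 6.4).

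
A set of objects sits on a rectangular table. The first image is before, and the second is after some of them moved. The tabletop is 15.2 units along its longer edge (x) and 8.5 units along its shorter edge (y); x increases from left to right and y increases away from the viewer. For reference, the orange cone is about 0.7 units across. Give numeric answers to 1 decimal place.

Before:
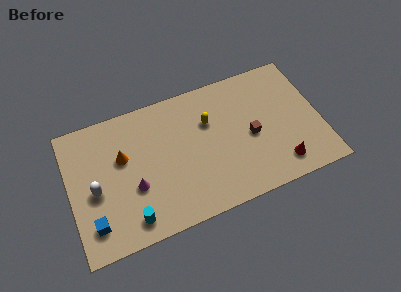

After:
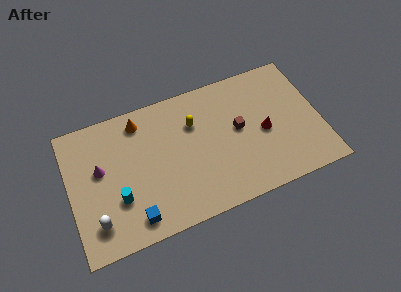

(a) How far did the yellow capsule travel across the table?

0.9

The yellow capsule was near (8.6, 5.7) before and (7.7, 5.9) after, so it travelled √(0.9² + 0.2²) ≈ 0.9 units.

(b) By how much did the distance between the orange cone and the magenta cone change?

+1.2

They were about 2.2 units apart before and 3.4 after — 1.2 units further apart.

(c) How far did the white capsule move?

2.0

The white capsule moved from about (1.5, 3.8) to (1.4, 1.8), a distance of √(0.1² + 2.0²) ≈ 2.0.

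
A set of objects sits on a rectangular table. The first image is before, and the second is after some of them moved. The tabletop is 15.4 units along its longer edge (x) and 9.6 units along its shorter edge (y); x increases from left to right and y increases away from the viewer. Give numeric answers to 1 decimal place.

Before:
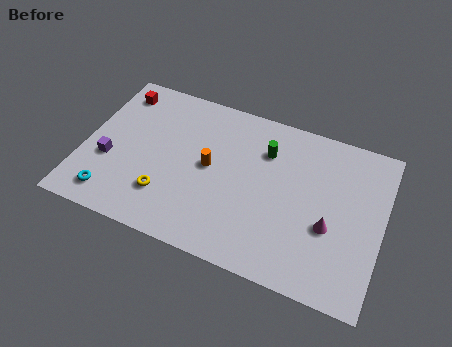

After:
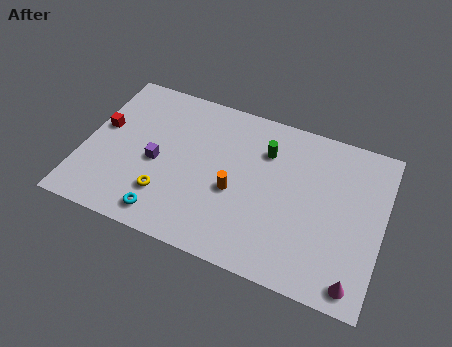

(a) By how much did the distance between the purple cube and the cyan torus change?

+1.0

They were about 2.1 units apart before and 3.1 after — 1.0 units further apart.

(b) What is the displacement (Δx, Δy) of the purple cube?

(2.4, 0.7)

The purple cube started near (1.4, 3.6) and ended near (3.8, 4.3).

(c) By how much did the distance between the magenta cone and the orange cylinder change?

+0.6

The distance was about 6.4 in the first image and 7.0 in the second, so they moved 0.6 units further apart.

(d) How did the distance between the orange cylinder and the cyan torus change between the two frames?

-1.6

They were about 5.9 units apart before and 4.3 after — 1.6 units closer together.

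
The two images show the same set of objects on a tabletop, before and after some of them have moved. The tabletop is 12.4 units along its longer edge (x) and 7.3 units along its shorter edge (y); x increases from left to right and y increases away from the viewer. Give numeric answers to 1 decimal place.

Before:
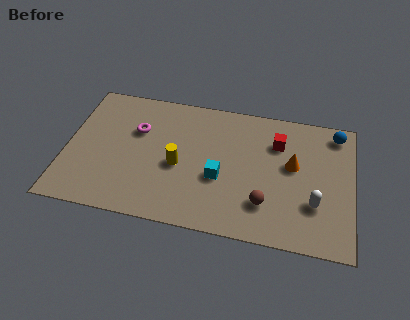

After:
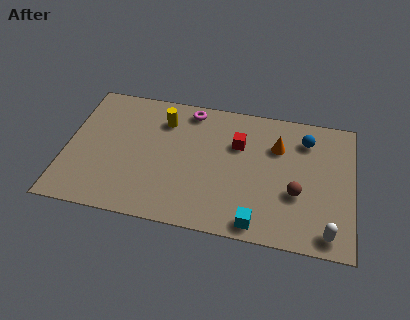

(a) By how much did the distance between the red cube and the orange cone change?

+0.4

The distance was about 1.3 in the first image and 1.7 in the second, so they moved 0.4 units further apart.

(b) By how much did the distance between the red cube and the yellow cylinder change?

-1.3

The distance was about 4.7 in the first image and 3.4 in the second, so they moved 1.3 units closer together.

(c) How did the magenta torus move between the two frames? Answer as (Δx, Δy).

(2.2, 1.6)

The magenta torus started near (3.0, 4.8) and ended near (5.2, 6.4).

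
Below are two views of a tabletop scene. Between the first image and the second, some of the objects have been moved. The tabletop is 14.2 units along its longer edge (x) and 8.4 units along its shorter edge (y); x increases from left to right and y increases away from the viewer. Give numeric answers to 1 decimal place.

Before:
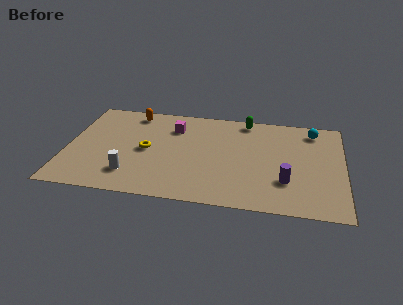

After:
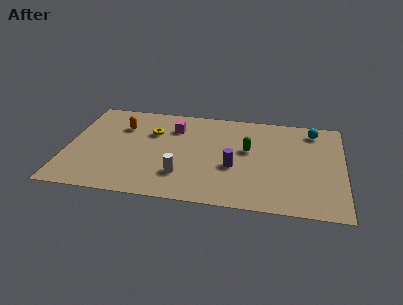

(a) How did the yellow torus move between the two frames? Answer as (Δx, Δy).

(0.2, 1.6)

The yellow torus was at about (4.1, 4.1) and moved to about (4.3, 5.7).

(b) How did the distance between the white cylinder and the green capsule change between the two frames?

-3.7

The distance was about 8.0 in the first image and 4.3 in the second, so they moved 3.7 units closer together.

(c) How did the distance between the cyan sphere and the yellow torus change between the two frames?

-0.6

Before: roughly 9.0 units apart; after: 8.4. That's 0.6 units closer together.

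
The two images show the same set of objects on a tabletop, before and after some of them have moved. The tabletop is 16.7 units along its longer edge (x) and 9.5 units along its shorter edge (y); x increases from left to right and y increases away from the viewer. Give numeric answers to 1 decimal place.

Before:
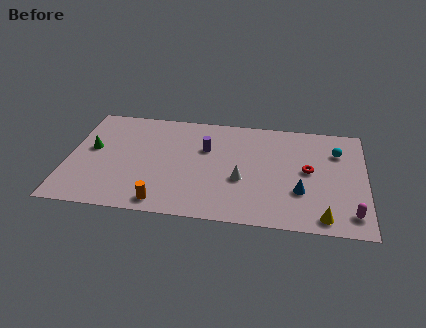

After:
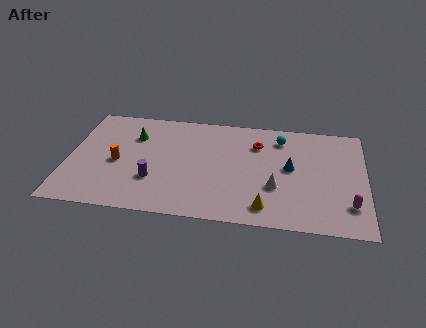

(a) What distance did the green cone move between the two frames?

2.7

The green cone moved from about (1.3, 5.3) to (3.6, 6.8), a distance of √(2.3² + 1.5²) ≈ 2.7.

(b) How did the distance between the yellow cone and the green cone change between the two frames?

-4.5

Before: roughly 13.8 units apart; after: 9.3. That's 4.5 units closer together.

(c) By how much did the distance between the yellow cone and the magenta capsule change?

+3.1

The distance was about 1.6 in the first image and 4.7 in the second, so they moved 3.1 units further apart.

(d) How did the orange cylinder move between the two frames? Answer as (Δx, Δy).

(-2.7, 3.2)

The orange cylinder started near (5.5, 1.1) and ended near (2.8, 4.3).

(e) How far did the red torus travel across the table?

3.5

From (13.5, 5.0) to (10.6, 7.0), the red torus covered √(2.9² + 2.0²) ≈ 3.5 units.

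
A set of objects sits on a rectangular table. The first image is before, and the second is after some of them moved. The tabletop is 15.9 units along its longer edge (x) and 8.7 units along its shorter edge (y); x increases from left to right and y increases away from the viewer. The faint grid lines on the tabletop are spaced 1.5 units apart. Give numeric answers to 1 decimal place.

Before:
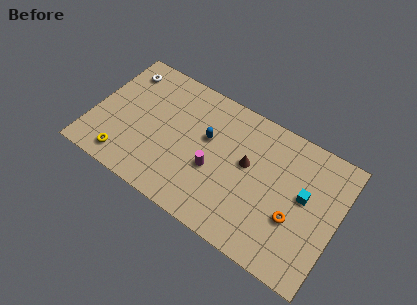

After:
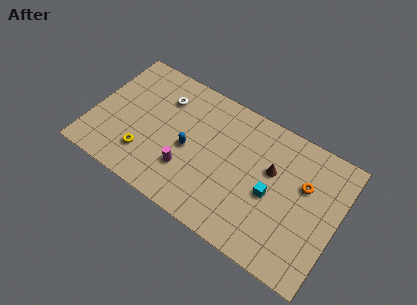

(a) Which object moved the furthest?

the white torus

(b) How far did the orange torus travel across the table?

2.4

The orange torus was near (13.3, 3.2) before and (13.6, 5.6) after, so it travelled √(0.3² + 2.4²) ≈ 2.4 units.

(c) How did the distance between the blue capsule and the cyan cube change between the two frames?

-1.0

Before: roughly 6.4 units apart; after: 5.4. That's 1.0 units closer together.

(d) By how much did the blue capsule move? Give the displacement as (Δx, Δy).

(-1.0, -1.3)

The blue capsule started near (7.3, 5.3) and ended near (6.3, 4.0).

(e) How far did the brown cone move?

1.6

From (10.0, 5.0) to (11.5, 5.4), the brown cone covered √(1.5² + 0.4²) ≈ 1.6 units.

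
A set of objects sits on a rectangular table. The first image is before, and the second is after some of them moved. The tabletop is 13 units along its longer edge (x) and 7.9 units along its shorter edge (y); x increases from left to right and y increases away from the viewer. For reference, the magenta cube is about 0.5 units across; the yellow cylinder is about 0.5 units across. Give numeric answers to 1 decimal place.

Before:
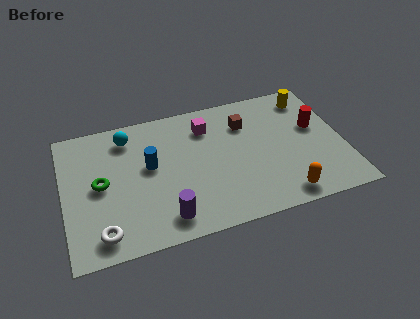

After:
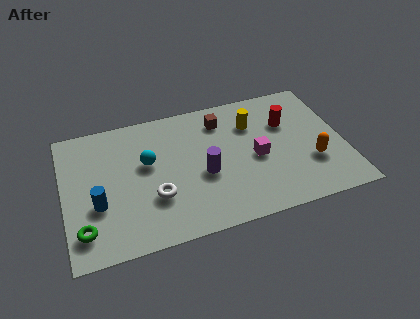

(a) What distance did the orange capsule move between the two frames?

2.2

From (9.9, 1.0) to (11.4, 2.6), the orange capsule covered √(1.5² + 1.6²) ≈ 2.2 units.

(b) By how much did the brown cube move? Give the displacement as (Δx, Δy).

(-1.1, 0.5)

From the two frames, the brown cube sits at roughly (8.6, 5.8) before and (7.5, 6.3) after.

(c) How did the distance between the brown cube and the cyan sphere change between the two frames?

-1.6

The distance was about 5.5 in the first image and 3.9 in the second, so they moved 1.6 units closer together.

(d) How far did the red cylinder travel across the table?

1.4

From (11.8, 4.7) to (10.5, 5.3), the red cylinder covered √(1.3² + 0.6²) ≈ 1.4 units.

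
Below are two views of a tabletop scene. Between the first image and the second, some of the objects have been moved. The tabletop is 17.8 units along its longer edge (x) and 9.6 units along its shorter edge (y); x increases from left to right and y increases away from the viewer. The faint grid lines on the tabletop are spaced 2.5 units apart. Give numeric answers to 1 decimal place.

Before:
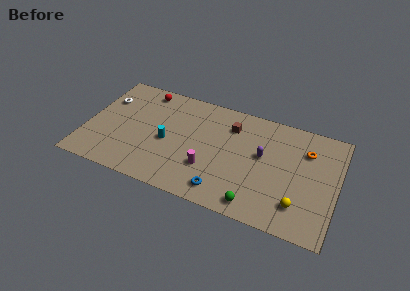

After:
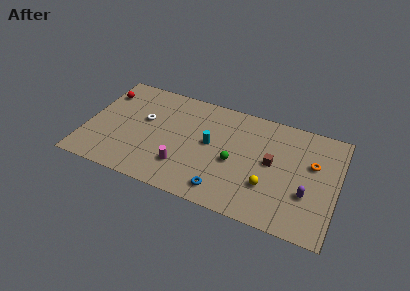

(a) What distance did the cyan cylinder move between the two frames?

3.1

The cyan cylinder moved from about (5.8, 4.3) to (8.8, 5.2), a distance of √(3.0² + 0.9²) ≈ 3.1.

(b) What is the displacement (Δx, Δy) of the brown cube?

(3.1, -2.2)

The brown cube started near (10.1, 7.3) and ended near (13.2, 5.1).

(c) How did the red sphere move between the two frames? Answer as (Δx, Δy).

(-2.8, -1.1)

From the two frames, the red sphere sits at roughly (3.7, 8.4) before and (0.9, 7.3) after.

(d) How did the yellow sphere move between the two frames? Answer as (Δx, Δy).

(-2.2, 0.8)

From the two frames, the yellow sphere sits at roughly (15.3, 2.2) before and (13.1, 3.0) after.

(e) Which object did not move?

the blue torus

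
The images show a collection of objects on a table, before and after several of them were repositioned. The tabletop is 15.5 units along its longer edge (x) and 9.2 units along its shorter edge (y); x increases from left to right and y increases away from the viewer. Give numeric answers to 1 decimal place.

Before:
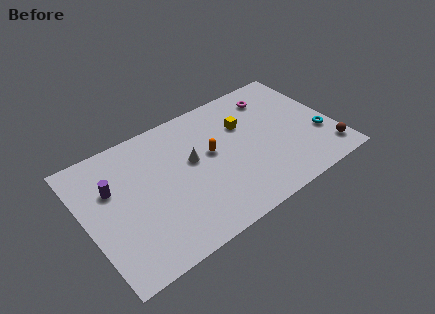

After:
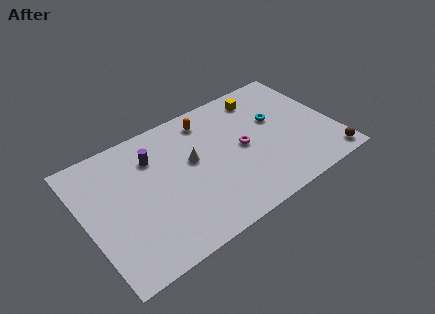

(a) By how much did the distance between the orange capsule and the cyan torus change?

-2.4

The distance was about 6.9 in the first image and 4.5 in the second, so they moved 2.4 units closer together.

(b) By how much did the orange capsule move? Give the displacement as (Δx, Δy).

(0.2, 2.5)

From the two frames, the orange capsule sits at roughly (7.9, 5.2) before and (8.1, 7.7) after.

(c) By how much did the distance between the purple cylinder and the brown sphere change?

-1.9

Before: roughly 13.6 units apart; after: 11.7. That's 1.9 units closer together.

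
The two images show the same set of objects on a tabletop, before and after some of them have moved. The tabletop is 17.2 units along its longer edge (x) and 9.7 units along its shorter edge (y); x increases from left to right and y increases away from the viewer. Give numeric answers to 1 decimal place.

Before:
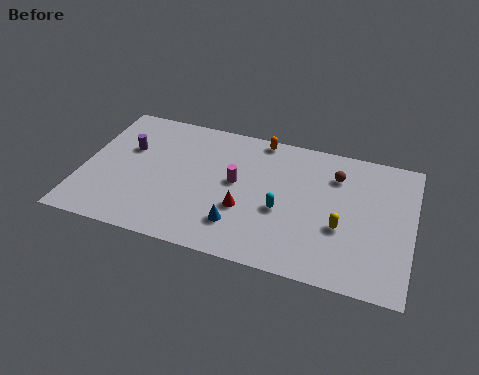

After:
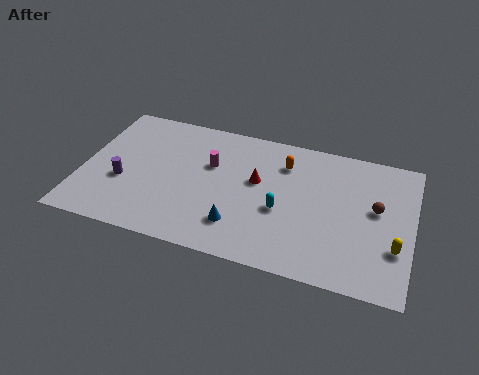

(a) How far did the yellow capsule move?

2.9

From (13.6, 3.7) to (16.4, 3.1), the yellow capsule covered √(2.8² + 0.6²) ≈ 2.9 units.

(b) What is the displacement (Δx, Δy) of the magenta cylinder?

(-1.4, 0.9)

From the two frames, the magenta cylinder sits at roughly (8.0, 5.3) before and (6.6, 6.2) after.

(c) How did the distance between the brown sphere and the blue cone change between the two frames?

+0.7

The distance was about 6.9 in the first image and 7.6 in the second, so they moved 0.7 units further apart.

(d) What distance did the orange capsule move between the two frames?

2.1

The orange capsule moved from about (9.0, 8.9) to (10.4, 7.4), a distance of √(1.4² + 1.5²) ≈ 2.1.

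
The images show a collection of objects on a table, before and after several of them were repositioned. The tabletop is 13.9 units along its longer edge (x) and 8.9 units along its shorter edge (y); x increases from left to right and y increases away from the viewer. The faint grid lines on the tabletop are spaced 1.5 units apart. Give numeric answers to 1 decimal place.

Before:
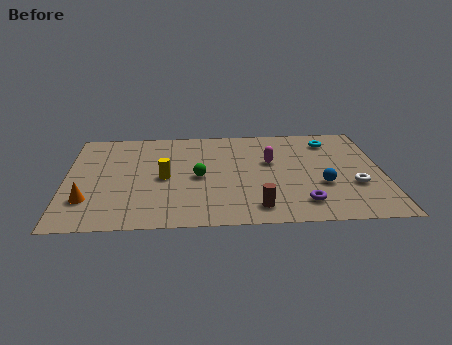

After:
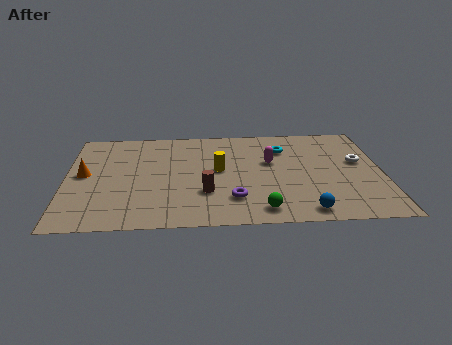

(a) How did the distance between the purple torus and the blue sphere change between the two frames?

+1.6

The distance was about 1.7 in the first image and 3.3 in the second, so they moved 1.6 units further apart.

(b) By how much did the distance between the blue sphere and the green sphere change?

-3.6

Before: roughly 5.5 units apart; after: 1.9. That's 3.6 units closer together.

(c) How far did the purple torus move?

3.0

The purple torus moved from about (10.3, 1.7) to (7.3, 2.2), a distance of √(3.0² + 0.5²) ≈ 3.0.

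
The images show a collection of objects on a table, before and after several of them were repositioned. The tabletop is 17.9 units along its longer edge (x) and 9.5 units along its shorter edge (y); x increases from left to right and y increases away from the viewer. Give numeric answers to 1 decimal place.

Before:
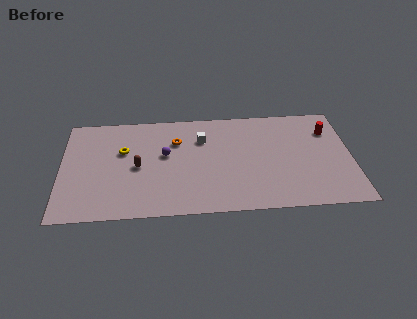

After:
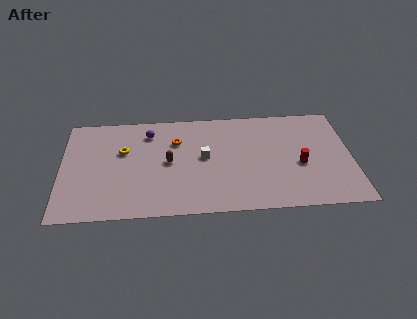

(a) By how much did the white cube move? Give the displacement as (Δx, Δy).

(0.1, -1.7)

The white cube started near (8.7, 6.8) and ended near (8.8, 5.1).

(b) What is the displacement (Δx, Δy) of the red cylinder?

(-1.9, -3.0)

The red cylinder started near (16.6, 7.0) and ended near (14.7, 4.0).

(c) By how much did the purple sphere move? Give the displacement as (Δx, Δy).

(-1.0, 2.1)

From the two frames, the purple sphere sits at roughly (6.4, 5.5) before and (5.4, 7.6) after.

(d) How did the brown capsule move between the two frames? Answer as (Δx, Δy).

(1.9, 0.3)

The brown capsule started near (4.7, 4.5) and ended near (6.6, 4.8).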